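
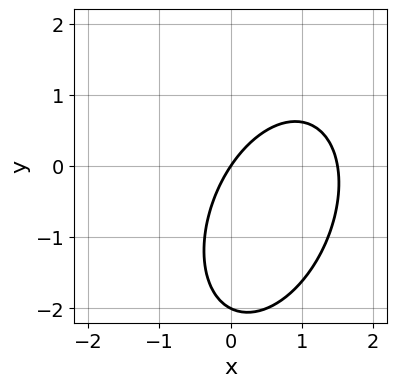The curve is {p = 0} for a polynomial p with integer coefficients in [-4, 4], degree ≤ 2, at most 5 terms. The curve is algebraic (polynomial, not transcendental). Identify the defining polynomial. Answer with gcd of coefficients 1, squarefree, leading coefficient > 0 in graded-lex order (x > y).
1. Degree: a generic line meets the curve in up to 2 points, so deg p = 2.
2. From the axis intercepts and sections: the y-axis gridline crossings are at y ∈ {-2, 0}; it meets the x-axis at x = 0 (among the integer gridlines).
3. These observations pin down the coefficients.

2*x^2 - x*y + y^2 - 3*x + 2*y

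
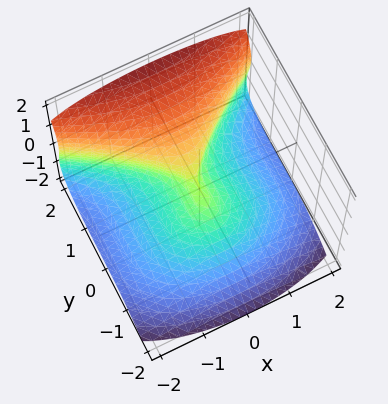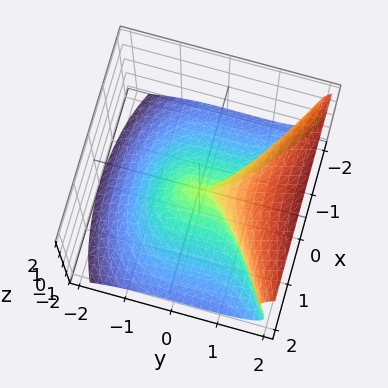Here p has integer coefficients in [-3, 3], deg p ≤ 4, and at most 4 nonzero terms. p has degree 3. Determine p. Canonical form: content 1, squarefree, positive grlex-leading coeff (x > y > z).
2*y^3 + y^2*z - 3*z^3 - 3*x^2

The degree is 3 — no degree-2 surface has this shape.
Checking where it meets the axes: it meets the y-axis at y = 0 (among the integer gridlines); it meets the x-axis at x = 0 (among the integer gridlines).
The integer polynomial consistent with all of this is the stated p.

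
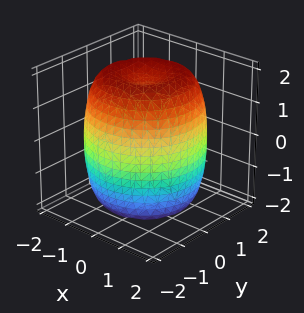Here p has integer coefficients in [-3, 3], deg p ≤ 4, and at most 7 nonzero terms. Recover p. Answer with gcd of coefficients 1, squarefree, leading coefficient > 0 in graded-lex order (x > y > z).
(a) deg p = 4. The shape is more complex than any degree-3 surface.
(b) Symmetries: rotational symmetry about the z-axis ⇒ p depends on x, y only through x² + y².
(c) From the axis intercepts and sections: a circular section at z = -1 has radius between 1 and 2.
(d) Fitting integer coefficients to these (and the overall shape) gives p.

x^4 + 2*x^2*y^2 + y^4 - 2*x^2 - 2*y^2 + z^2 - 3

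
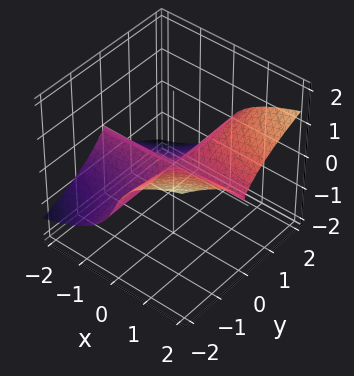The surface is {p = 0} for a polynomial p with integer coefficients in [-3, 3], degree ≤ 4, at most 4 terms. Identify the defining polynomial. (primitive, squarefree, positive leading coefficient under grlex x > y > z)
1. deg p = 3.
2. From the visible intercepts: it crosses the z-axis at the gridline z = 0; the visible y-axis segment lies entirely on the surface; the visible x-axis segment lies entirely on the surface.
3. The integer polynomial consistent with all of this is the stated p.

2*x*y^2 - y^2*z - y*z^2 - 3*z^3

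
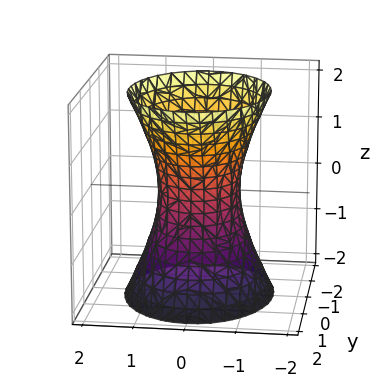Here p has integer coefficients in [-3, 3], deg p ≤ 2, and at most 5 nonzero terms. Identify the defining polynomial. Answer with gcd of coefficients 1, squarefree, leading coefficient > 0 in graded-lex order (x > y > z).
3*x^2 + 2*y^2 - z^2 - 2

First, degree: one connected sheet with a waist; a quadric, so deg p = 2.
Then, symmetries: it's symmetric under z → −z, forcing even powers of z; the x ↦ −x reflection is a symmetry, so x appears only in even powers; it's symmetric under y → −y, forcing even powers of y.
Next, observable constraints: among the integer gridlines, it crosses the y-axis at y ∈ {-1, 1}; it misses every integer gridline on the z-axis.
Finally, the integer polynomial consistent with all of this is the stated p.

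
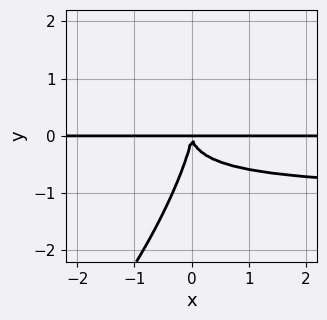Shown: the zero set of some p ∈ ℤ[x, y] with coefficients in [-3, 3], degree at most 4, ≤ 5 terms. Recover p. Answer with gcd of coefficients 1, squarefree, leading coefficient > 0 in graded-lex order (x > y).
3*x^2*y^2 - 3*x*y^3 + y^4 + 3*x^2*y

First, deg p = 4. A generic line meets the curve in up to 4 points.
Then, against the integer gridlines: every point of the x-axis in the box is on the curve.
Finally, fitting integer coefficients to these (and the overall shape) gives p.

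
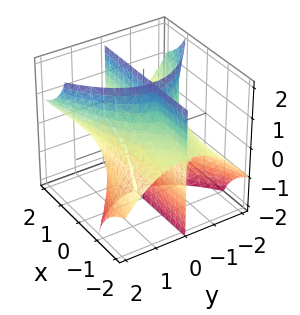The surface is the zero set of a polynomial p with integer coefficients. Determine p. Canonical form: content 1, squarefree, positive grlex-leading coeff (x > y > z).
3*x*y*z - 2*y^3 + 3*y

First, I count 2 distinct pieces.
Then, the degree is 3 — a generic line meets the surface in up to 3 points.
Next, observable constraints: every point of the z-axis in the box is on the surface; the visible x-axis segment lies entirely on the surface.
Finally, assembling these constraints gives the stated polynomial.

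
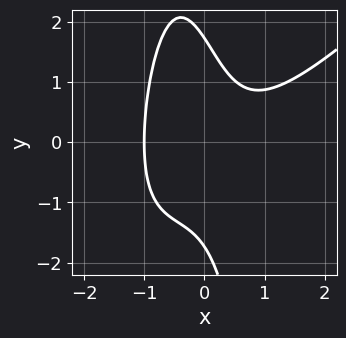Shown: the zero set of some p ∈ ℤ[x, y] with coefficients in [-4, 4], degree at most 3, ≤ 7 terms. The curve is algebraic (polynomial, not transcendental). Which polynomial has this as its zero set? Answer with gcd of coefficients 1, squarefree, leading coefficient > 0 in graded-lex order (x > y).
3*x^3 - 3*x^2*y - 3*x*y - y^2 + 3

First, the degree is 3 — the shape is more complex than any degree-2 curve.
Next, from the visible intercepts: one x-axis crossing is at x = -1.
Finally, the integer polynomial consistent with all of this is the stated p.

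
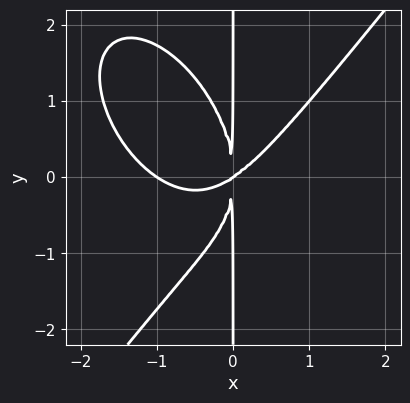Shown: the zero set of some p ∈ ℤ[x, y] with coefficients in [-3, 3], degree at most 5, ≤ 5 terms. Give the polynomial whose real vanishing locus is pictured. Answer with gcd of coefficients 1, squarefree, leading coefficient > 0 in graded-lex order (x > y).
First, deg p = 4. No degree-3 curve has this shape.
Next, from the visible intercepts: every point of the y-axis in the box is on the curve; among the integer gridlines, it crosses the x-axis at x ∈ {-1, 0}.
Finally, fitting integer coefficients to these (and the overall shape) gives p.

2*x^4 - x*y^3 + 2*x^3 - 3*x^2*y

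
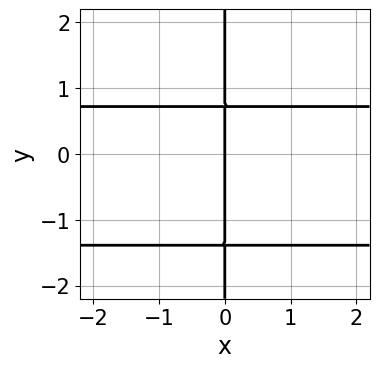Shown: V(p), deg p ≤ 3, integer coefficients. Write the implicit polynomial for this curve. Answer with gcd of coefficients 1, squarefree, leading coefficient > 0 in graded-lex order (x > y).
(a) Degree: a generic line meets the curve in up to 3 points, so deg p = 3.
(b) Observable constraints: one x-axis crossing is at x = 0; the visible y-axis segment lies entirely on the curve.
(c) Matching integer coefficients to the picture gives p.

3*x*y^2 + 2*x*y - 3*x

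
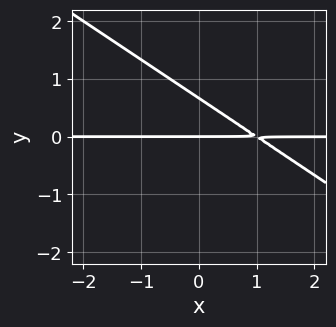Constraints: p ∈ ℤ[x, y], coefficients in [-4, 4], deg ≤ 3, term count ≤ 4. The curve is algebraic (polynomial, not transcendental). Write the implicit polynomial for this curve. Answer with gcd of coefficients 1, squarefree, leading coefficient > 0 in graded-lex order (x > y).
1. The degree is 2 — no degree-1 curve has this shape.
2. From the axis intercepts and sections: one y-axis crossing is at y = 0; every point of the x-axis in the box is on the curve.
3. Matching integer coefficients to the picture gives p.

2*x*y + 3*y^2 - 2*y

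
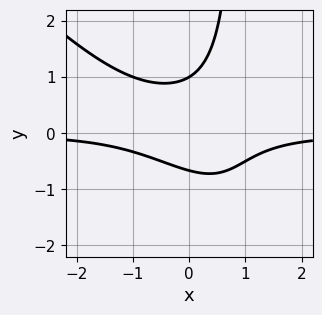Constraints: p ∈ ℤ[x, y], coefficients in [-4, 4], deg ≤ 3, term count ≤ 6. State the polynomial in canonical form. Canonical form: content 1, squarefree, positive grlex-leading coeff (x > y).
3*x^2*y + 3*x*y^2 - 3*y^2 + y + 2

First, deg p = 3. The shape is more complex than any degree-2 curve.
Next, observable constraints: no x-intercept at any integer in the box; it meets the y-axis at y = 1 (among the integer gridlines).
Finally, the integer polynomial consistent with all of this is the stated p.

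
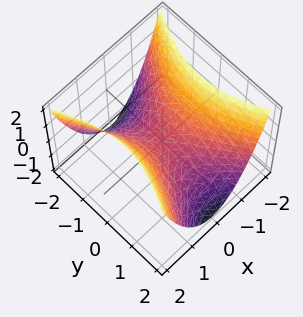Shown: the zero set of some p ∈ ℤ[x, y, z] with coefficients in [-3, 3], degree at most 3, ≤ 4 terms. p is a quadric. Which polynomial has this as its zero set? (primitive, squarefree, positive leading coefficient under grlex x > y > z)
Degree: a hyperbolic paraboloid; a quadric, so deg p = 2.
Symmetries: the y ↦ −y reflection is a symmetry, so y appears only in even powers; the x ↦ −x reflection is a symmetry, so x appears only in even powers.
Against the integer gridlines: it meets the x-axis at x = 0 (among the integer gridlines); one y-axis crossing is at y = 0; it meets the z-axis at z = 0 (among the integer gridlines).
Assembling these constraints gives the stated polynomial.

2*x^2 - y^2 - 2*z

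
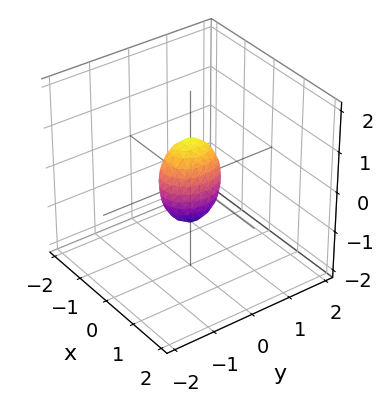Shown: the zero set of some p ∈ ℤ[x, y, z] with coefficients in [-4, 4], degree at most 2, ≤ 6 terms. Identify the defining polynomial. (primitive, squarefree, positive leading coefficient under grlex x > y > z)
3*x^2 + 2*y^2 + z^2 - 1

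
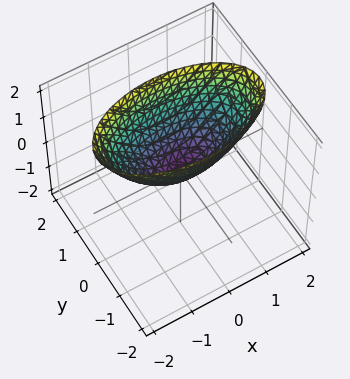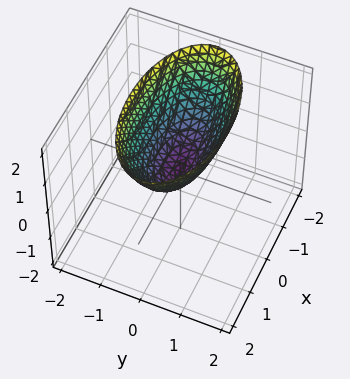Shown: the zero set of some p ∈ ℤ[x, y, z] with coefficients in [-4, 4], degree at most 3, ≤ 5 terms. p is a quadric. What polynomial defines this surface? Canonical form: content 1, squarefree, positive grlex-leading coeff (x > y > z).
x^2 + 3*y^2 - 2*z

First, the degree is 2 — a single bowl opening along one axis; a quadric.
Next, symmetries: the y ↦ −y reflection is a symmetry, so y appears only in even powers; mirror symmetry x ↦ −x ⇒ only even powers of x.
Next, observable constraints: one z-axis crossing is at z = 0; one y-axis crossing is at y = 0; one x-axis crossing is at x = 0.
Finally, fitting integer coefficients to these (and the overall shape) gives p.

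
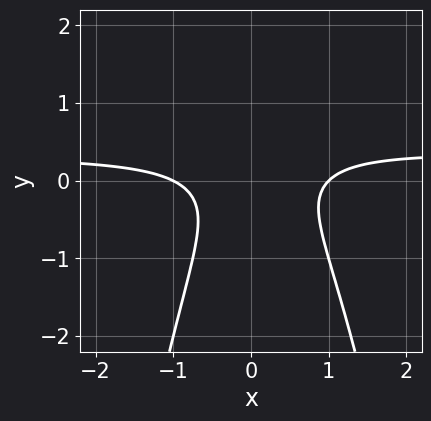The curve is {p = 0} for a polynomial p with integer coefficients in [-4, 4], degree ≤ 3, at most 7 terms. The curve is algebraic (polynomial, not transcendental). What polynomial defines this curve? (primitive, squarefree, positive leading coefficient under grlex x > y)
First, the degree is 3 — a generic line meets the curve in up to 3 points.
Next, reading off the gridlines: it misses every integer gridline on the y-axis; the x-axis gridline crossings are at x ∈ {-1, 1}.
Finally, putting this together gives p.

3*x^2*y - x^2 - x*y + 2*y^2 + 1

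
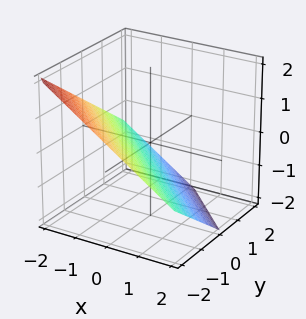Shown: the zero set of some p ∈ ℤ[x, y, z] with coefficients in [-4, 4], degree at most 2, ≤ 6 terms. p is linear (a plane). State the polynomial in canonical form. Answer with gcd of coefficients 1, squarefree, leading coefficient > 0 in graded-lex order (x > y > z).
2*x + 2*y + 3*z + 2

(a) The degree is 1 — every cross-section is a straight line — this is a plane.
(b) Checking where it meets the axes: it crosses the y-axis at the gridline y = -1; it crosses the x-axis at the gridline x = -1.
(c) Putting this together gives p.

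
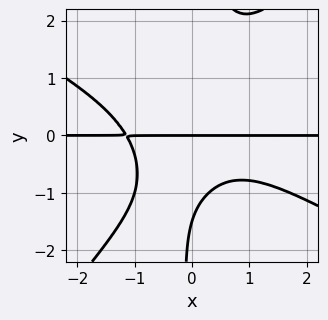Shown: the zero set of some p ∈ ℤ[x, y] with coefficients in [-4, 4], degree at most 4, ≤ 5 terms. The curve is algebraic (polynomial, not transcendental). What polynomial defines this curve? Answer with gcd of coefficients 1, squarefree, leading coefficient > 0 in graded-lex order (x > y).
1. The degree is 4 — no degree-3 curve has this shape.
2. Against the integer gridlines: it meets the y-axis at y = 0 (among the integer gridlines); every point of the x-axis in the box is on the curve.
3. The integer polynomial consistent with all of this is the stated p.

2*x^3*y + 2*x^2*y^2 - 3*x*y^3 + 2*y^2 + 3*y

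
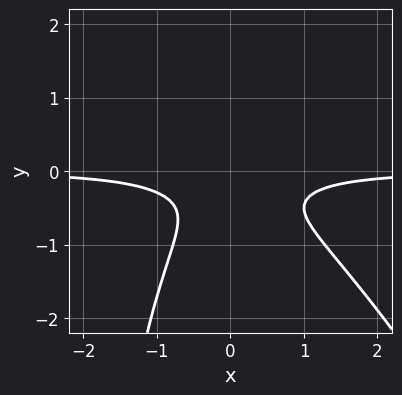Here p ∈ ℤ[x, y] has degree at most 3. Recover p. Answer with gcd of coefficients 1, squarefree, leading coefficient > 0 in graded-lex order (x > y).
2*x^2*y + x*y^2 + 3*y^2 + 2*y + 1

First, degree: a generic line meets the curve in up to 3 points, so deg p = 3.
Next, reading off the gridlines: it misses every integer gridline on the x-axis; no y-intercept at any integer in the box.
Finally, the integer polynomial consistent with all of this is the stated p.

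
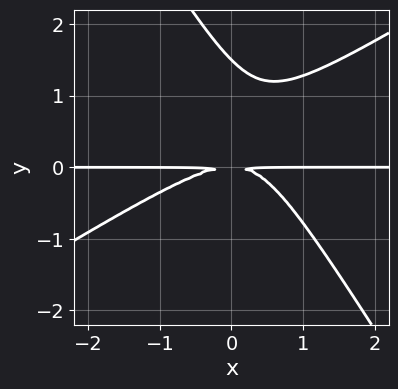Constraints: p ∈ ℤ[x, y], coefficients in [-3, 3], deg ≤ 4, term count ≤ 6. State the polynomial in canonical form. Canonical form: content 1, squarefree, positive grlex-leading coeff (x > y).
The degree is 3 — the shape is more complex than any degree-2 curve.
From the visible intercepts: every point of the x-axis in the box is on the curve.
Putting this together gives p.

2*x^2*y - 2*x*y^2 - 2*y^3 + 3*y^2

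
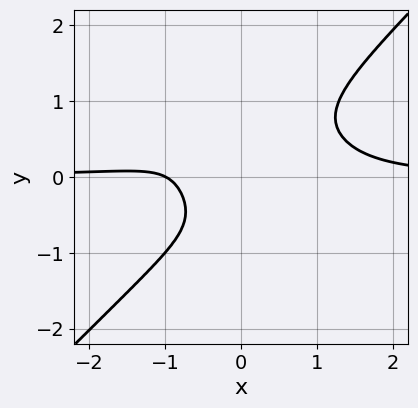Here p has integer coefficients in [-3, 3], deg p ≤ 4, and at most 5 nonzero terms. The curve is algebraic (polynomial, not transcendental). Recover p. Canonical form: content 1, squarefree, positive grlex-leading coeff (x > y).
2*x^3*y - 2*y^4 - x - 1

First, degree: the shape is more complex than any degree-3 curve, so deg p = 4.
Then, from the visible intercepts: the curve avoids every integer y-axis point in the box; it crosses the x-axis at the gridline x = -1.
Finally, together with the visible shape, these determine p as stated.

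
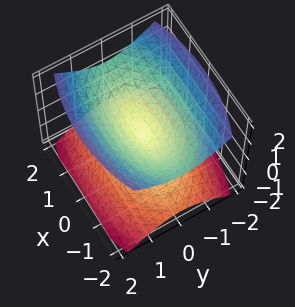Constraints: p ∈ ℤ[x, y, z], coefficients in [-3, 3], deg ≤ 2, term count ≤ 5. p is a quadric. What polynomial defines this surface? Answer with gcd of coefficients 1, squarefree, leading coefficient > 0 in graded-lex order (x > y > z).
There are 2 components.
deg p = 2.
Symmetries: the y ↦ −y reflection is a symmetry, so y appears only in even powers; it's symmetric under x → −x, forcing even powers of x; mirror symmetry z ↦ −z ⇒ only even powers of z.
Against the integer gridlines: one x-axis crossing is at x = 0; it crosses the y-axis at the gridline y = 0; it crosses the z-axis at the gridline z = 0.
Fitting integer coefficients to these (and the overall shape) gives p.

x^2 + 3*y^2 - 3*z^2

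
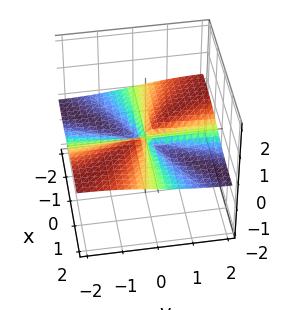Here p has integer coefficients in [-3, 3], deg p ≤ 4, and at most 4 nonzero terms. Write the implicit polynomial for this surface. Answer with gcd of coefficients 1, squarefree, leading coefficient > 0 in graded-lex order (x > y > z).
1. The degree is 3 — the shape is more complex than any degree-2 surface.
2. From the visible intercepts: every point of the y-axis in the box is on the surface; every point of the x-axis in the box is on the surface.
3. Solving for integer coefficients yields p as stated.

3*x^2*z + 2*y^2*z + 2*z^3 + x*y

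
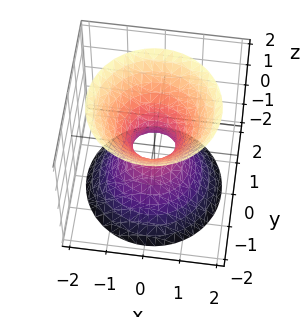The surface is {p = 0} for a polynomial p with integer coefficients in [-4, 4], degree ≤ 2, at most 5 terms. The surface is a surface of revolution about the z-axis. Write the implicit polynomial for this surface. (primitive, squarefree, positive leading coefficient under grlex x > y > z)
3*x^2 + 3*y^2 - 2*z^2 - 1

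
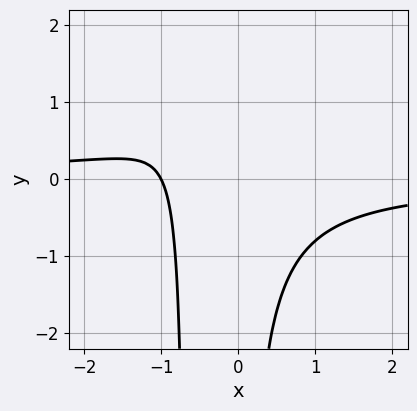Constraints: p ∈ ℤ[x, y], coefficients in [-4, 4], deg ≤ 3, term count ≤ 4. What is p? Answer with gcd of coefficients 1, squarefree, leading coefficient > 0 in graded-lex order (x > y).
3*x^2*y + 2*x*y + 2*x + 2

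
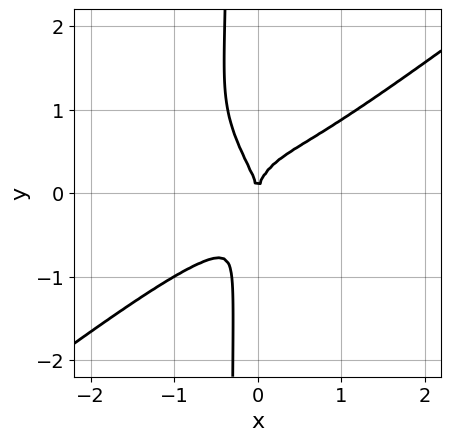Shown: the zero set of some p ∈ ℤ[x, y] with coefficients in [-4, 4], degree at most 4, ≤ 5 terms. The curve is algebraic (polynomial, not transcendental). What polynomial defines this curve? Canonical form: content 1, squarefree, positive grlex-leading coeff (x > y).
3*x^4 - 3*x^2*y^2 - 3*x*y^3 - y^3 + 2*x^2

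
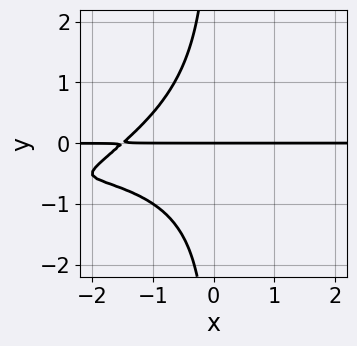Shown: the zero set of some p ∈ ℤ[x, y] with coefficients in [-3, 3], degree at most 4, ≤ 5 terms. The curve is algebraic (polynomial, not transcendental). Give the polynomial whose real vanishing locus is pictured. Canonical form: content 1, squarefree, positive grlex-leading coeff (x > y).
(a) deg p = 4. No degree-3 curve has this shape.
(b) Against the integer gridlines: one y-axis crossing is at y = 0; every point of the x-axis in the box is on the curve.
(c) Assembling these constraints gives the stated polynomial.

x^2*y^2 - 2*x*y^3 - 2*x*y - 3*y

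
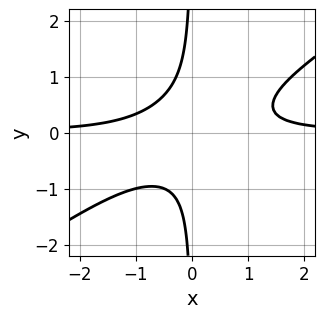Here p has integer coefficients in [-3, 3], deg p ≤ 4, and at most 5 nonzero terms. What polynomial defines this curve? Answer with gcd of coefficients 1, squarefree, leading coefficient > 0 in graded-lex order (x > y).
First, degree: no degree-2 curve has this shape, so deg p = 3.
Next, from the visible intercepts: it misses every integer gridline on the x-axis; the curve avoids every integer y-axis point in the box.
Finally, these observations pin down the coefficients.

2*x^2*y - 3*x*y^2 - 1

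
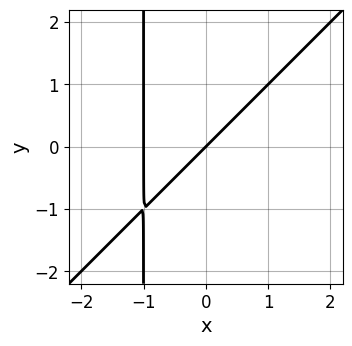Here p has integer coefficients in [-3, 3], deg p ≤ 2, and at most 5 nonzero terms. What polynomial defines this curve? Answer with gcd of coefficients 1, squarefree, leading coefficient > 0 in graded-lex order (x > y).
x^2 - x*y + x - y

1. The degree is 2 — the shape is more complex than any degree-1 curve.
2. Reading off the gridlines: it meets the y-axis at y = 0 (among the integer gridlines); among the integer gridlines, it crosses the x-axis at x ∈ {-1, 0}.
3. The integer polynomial consistent with all of this is the stated p.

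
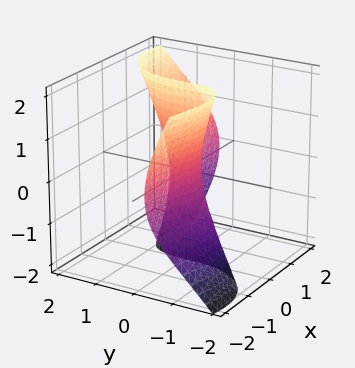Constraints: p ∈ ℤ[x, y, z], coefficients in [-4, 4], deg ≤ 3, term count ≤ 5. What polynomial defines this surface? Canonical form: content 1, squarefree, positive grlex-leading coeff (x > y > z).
3*x^2*y - 2*x*y*z - 2*x*z^2 + 2*y^3 - 2*x

(a) deg p = 3. The shape is more complex than any degree-2 surface.
(b) Reading off the gridlines: one y-axis crossing is at y = 0; it crosses the x-axis at the gridline x = 0; the visible z-axis segment lies entirely on the surface.
(c) Matching integer coefficients to the picture gives p.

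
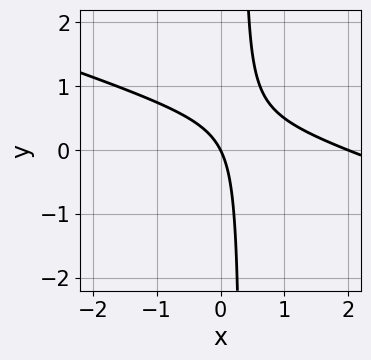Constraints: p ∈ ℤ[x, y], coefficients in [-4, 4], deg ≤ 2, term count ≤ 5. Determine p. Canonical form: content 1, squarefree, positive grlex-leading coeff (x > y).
First, deg p = 2. A generic line meets the curve in up to 2 points.
Next, against the integer gridlines: one y-axis crossing is at y = 0; the x-axis gridline crossings are at x ∈ {0, 2}.
Finally, the integer polynomial consistent with all of this is the stated p.

x^2 + 3*x*y - 2*x - y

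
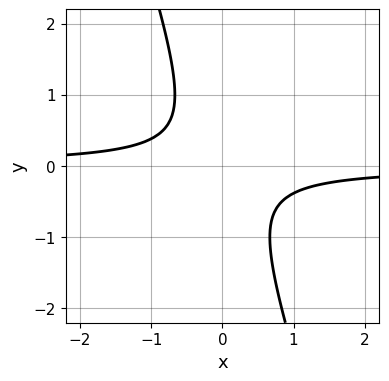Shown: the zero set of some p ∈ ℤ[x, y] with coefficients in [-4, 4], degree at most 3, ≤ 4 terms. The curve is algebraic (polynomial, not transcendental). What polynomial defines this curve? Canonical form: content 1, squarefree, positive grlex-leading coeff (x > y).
3*x*y + y^2 + 1

deg p = 2. No degree-1 curve has this shape.
From the visible intercepts: no y-intercept at any integer in the box; no x-intercept at any integer in the box.
Fitting integer coefficients to these (and the overall shape) gives p.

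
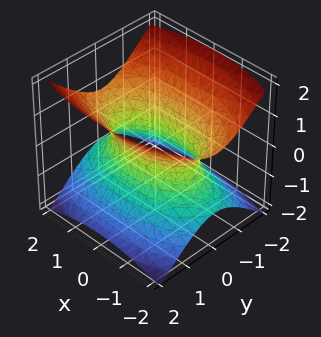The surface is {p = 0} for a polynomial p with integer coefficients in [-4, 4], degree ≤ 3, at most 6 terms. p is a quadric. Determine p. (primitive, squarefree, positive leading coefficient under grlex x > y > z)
x^2 + 3*y^2 - 3*z^2 - 2

deg p = 2. An hourglass — one-sheet hyperboloid; a quadric.
Symmetries: mirror symmetry y ↦ −y ⇒ only even powers of y; mirror symmetry x ↦ −x ⇒ only even powers of x; it's symmetric under z → −z, forcing even powers of z.
Reading off the gridlines: it misses every integer gridline on the z-axis.
Solving for integer coefficients yields p as stated.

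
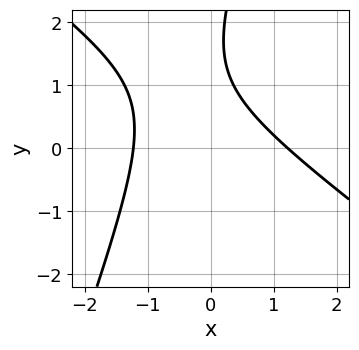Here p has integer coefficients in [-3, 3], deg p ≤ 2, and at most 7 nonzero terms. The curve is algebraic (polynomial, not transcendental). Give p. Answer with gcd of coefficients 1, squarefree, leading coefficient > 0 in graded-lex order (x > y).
2*x^2 + 2*x*y - y^2 + 3*y - 3

(a) The degree is 2 — no degree-1 curve has this shape.
(b) From the axis intercepts and sections: the curve avoids every integer y-axis point in the box.
(c) These observations pin down the coefficients.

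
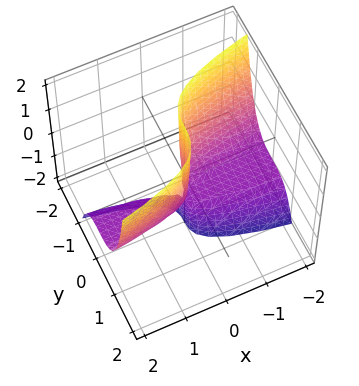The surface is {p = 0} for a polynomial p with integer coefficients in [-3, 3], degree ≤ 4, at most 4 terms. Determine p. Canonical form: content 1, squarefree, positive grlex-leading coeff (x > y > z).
2*y^3 - x*z - x

(a) Degree: the shape is more complex than any degree-2 surface, so deg p = 3.
(b) Against the integer gridlines: one x-axis crossing is at x = 0; it crosses the y-axis at the gridline y = 0; the visible z-axis segment lies entirely on the surface.
(c) Solving for integer coefficients yields p as stated.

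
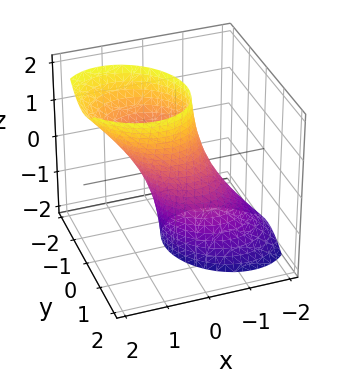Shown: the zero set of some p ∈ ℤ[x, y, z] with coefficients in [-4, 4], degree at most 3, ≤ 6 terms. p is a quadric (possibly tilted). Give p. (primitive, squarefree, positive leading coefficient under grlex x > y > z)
3*x^2 + x*y - 3*x*z + 3*y^2 - 2

(a) deg p = 2. The shape is more complex than any degree-1 surface.
(b) From the visible intercepts: the surface avoids every integer z-axis point in the box.
(c) Assembling these constraints gives the stated polynomial.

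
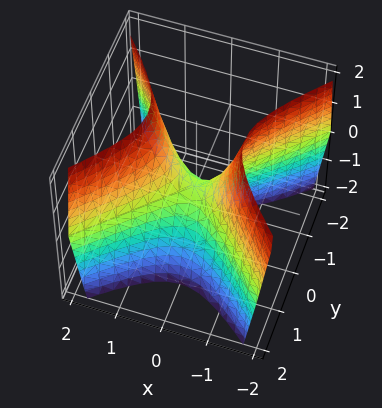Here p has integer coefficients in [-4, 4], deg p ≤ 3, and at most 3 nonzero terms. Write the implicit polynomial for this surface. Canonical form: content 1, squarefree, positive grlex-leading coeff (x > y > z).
2*x^2 - 2*y^2 - z

First, deg p = 2.
Then, symmetries: mirror symmetry y ↦ −y ⇒ only even powers of y; mirror symmetry x ↦ −x ⇒ only even powers of x.
Next, against the integer gridlines: it crosses the x-axis at the gridline x = 0; it meets the z-axis at z = 0 (among the integer gridlines); one y-axis crossing is at y = 0.
Finally, together with the visible shape, these determine p as stated.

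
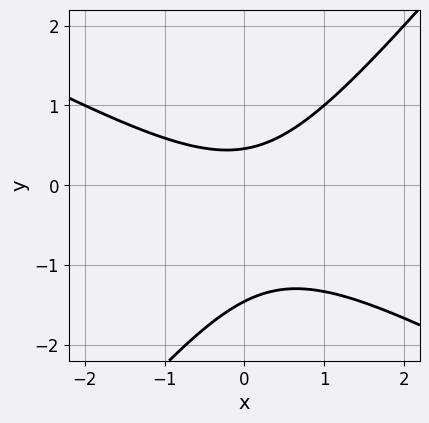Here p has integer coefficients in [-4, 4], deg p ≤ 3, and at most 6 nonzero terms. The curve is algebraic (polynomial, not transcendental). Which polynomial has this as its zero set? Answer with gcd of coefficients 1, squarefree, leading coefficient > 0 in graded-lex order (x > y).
2*x^2 + 2*x*y - 3*y^2 - 3*y + 2

Degree: the shape is more complex than any degree-1 curve, so deg p = 2.
Checking where it meets the axes: it misses every integer gridline on the x-axis.
Matching integer coefficients to the picture gives p.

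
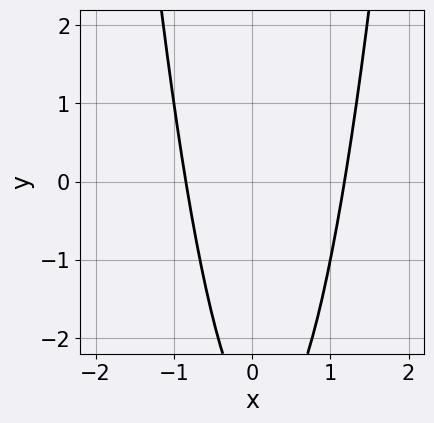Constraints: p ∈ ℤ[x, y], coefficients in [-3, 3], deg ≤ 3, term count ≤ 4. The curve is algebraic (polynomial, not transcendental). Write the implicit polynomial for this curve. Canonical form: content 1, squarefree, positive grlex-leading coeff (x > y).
3*x^2 - x - y - 3

(a) deg p = 2. No degree-1 curve has this shape.
(b) Reading off the gridlines: it misses every integer gridline on the y-axis.
(c) Solving for integer coefficients yields p as stated.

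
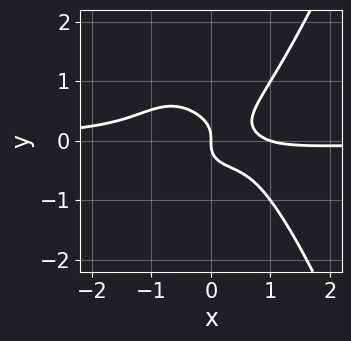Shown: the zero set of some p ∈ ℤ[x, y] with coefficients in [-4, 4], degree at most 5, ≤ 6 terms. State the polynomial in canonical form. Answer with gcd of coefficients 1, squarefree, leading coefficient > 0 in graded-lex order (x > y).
3*x^3*y - 3*y^3 + x^2 - x

First, the degree is 4 — a generic line meets the curve in up to 4 points.
Next, from the axis intercepts and sections: among the integer gridlines, it crosses the x-axis at x ∈ {0, 1}; it crosses the y-axis at the gridline y = 0.
Finally, putting this together gives p.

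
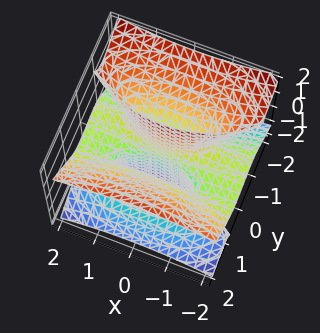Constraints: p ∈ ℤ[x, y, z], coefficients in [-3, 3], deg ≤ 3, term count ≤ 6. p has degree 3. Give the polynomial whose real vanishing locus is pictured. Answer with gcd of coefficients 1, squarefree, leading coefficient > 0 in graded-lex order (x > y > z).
(a) deg p = 3.
(b) Against the integer gridlines: the visible x-axis segment lies entirely on the surface; one y-axis crossing is at y = 0; every point of the z-axis in the box is on the surface.
(c) Together with the visible shape, these determine p as stated.

x^2*z - 2*y^3 + 3*y*z^2 + y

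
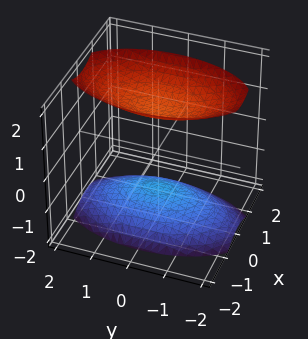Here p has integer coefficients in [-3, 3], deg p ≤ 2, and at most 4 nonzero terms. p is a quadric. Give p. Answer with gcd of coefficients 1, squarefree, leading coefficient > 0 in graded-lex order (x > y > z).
I count 2 distinct pieces. Treating them together as one polynomial.
deg p = 2. Two sheets facing apart; a quadric.
Symmetries: the z ↦ −z reflection is a symmetry, so z appears only in even powers; the y ↦ −y reflection is a symmetry, so y appears only in even powers; it's symmetric under x → −x, forcing even powers of x.
Checking where it meets the axes: it misses every integer gridline on the y-axis; it misses every integer gridline on the x-axis.
These observations pin down the coefficients.

3*x^2 + y^2 - 2*z^2 + 3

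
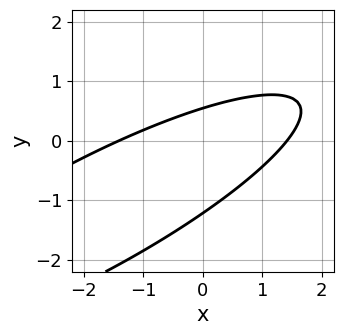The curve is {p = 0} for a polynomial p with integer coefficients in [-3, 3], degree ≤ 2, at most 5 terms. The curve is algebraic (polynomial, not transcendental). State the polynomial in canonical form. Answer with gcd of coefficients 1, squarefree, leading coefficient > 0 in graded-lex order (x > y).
(a) deg p = 2.
(b) Solving for integer coefficients yields p as stated.

x^2 - 3*x*y + 3*y^2 + 2*y - 2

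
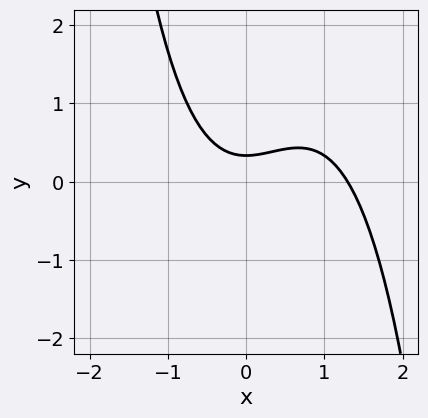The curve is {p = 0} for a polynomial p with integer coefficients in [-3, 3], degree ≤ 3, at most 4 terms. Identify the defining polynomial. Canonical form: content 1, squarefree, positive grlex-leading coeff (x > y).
2*x^3 - 2*x^2 + 3*y - 1

1. The degree is 3 — the shape is more complex than any degree-2 curve.
2. The integer polynomial consistent with all of this is the stated p.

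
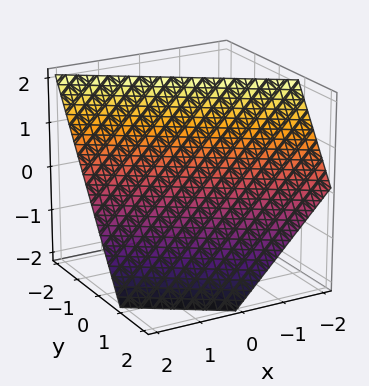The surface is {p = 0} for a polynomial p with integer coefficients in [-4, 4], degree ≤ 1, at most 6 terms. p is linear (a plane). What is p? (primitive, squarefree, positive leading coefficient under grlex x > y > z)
1. deg p = 1. Every cross-section is a straight line — this is a plane.
2. From the visible intercepts: it meets the z-axis at z = 1 (among the integer gridlines); it crosses the x-axis at the gridline x = 1.
3. Putting this together gives p.

2*x + 3*y + 2*z - 2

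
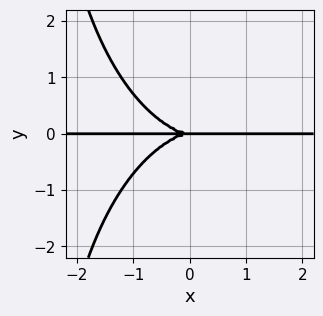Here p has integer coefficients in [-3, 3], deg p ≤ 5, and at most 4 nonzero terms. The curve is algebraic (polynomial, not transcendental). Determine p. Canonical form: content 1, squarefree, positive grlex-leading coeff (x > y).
(a) deg p = 4. No degree-3 curve has this shape.
(b) From the visible intercepts: it meets the y-axis at y = 0 (among the integer gridlines); the visible x-axis segment lies entirely on the curve.
(c) These observations pin down the coefficients.

x^3*y + x*y^3 + 3*y^3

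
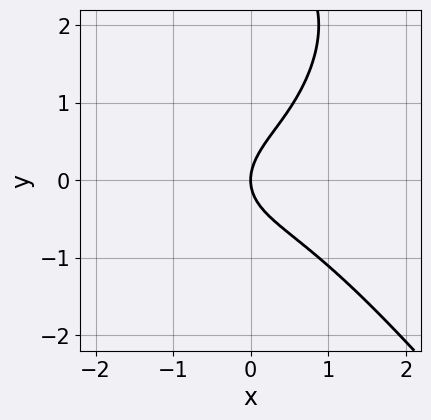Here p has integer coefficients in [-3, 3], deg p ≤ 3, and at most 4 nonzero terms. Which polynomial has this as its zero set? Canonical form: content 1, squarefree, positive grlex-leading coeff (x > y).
2*x^3 + y^3 - 3*y^2 + 3*x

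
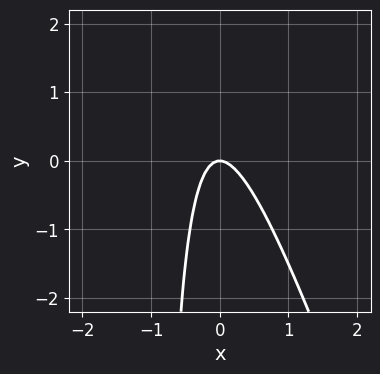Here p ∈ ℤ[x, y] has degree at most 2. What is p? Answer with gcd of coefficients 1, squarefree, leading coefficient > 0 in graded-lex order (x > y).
1. deg p = 2. The shape is more complex than any degree-1 curve.
2. Reading off the gridlines: it meets the y-axis at y = 0 (among the integer gridlines); it meets the x-axis at x = 0 (among the integer gridlines).
3. Assembling these constraints gives the stated polynomial.

3*x^2 + x*y + y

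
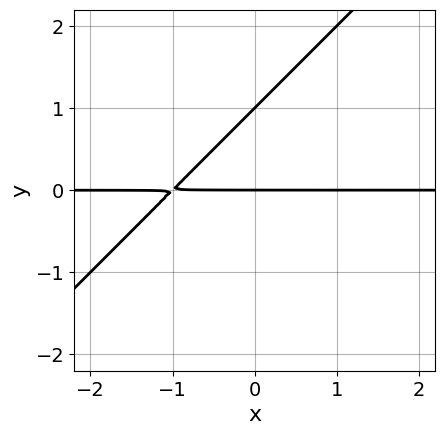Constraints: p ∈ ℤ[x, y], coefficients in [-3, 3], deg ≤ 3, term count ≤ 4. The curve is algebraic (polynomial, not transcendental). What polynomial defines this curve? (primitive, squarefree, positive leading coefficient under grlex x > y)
x*y - y^2 + y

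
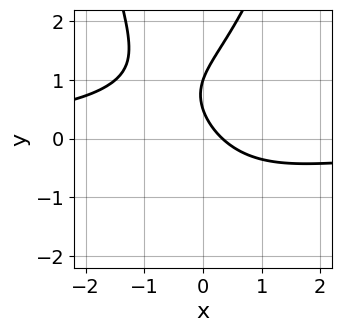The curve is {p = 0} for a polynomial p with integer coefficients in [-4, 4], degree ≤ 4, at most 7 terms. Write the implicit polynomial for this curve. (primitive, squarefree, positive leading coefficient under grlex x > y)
2*x^2*y - 2*y^2 + 3*x + 3*y - 1

(a) The degree is 3 — a generic line meets the curve in up to 3 points.
(b) Checking where it meets the axes: it crosses the y-axis at the gridline y = 1.
(c) Fitting integer coefficients to these (and the overall shape) gives p.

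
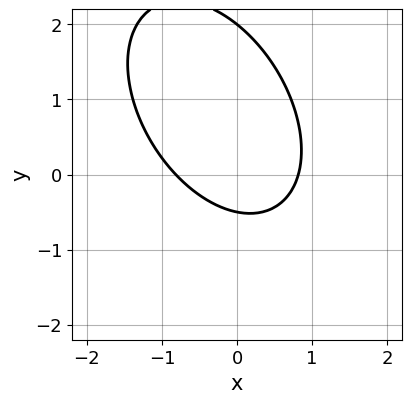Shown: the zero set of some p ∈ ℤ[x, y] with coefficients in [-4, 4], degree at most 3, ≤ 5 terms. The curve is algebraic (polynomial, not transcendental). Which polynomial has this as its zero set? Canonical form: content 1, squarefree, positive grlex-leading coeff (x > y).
1. The degree is 2 — no degree-1 curve has this shape.
2. Checking where it meets the axes: one y-axis crossing is at y = 2.
3. Putting this together gives p.

3*x^2 + 2*x*y + 2*y^2 - 3*y - 2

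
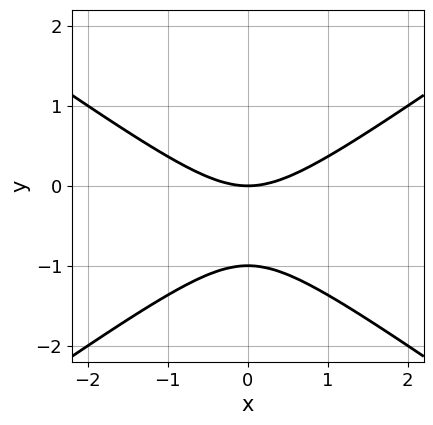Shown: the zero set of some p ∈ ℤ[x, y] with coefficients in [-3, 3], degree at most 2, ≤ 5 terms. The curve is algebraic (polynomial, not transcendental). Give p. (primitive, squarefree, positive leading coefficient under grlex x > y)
x^2 - 2*y^2 - 2*y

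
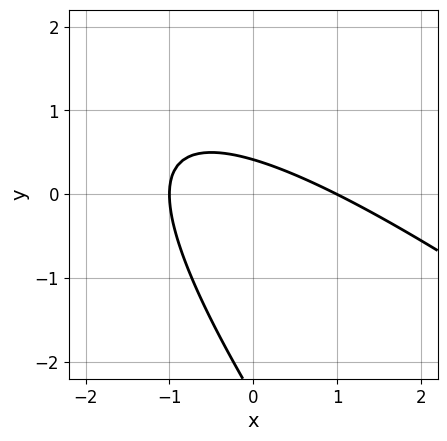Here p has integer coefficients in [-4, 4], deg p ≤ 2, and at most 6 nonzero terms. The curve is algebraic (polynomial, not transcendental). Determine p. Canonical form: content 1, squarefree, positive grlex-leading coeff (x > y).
x^2 + 2*x*y + y^2 + 2*y - 1

1. The degree is 2 — no degree-1 curve has this shape.
2. From the axis intercepts and sections: among the integer gridlines, it crosses the x-axis at x ∈ {-1, 1}.
3. Solving for integer coefficients yields p as stated.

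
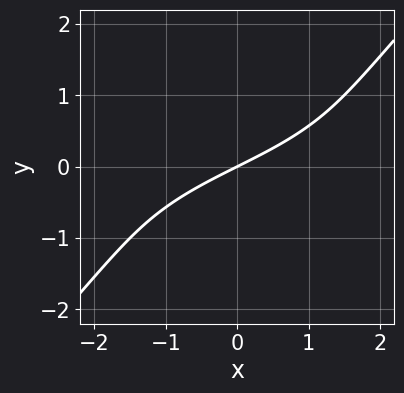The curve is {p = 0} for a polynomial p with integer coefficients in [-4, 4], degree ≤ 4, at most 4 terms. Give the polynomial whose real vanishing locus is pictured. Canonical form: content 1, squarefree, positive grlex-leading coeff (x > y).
x*y^2 - y^3 + x - 2*y

The degree is 3 — no degree-2 curve has this shape.
Checking where it meets the axes: it crosses the x-axis at the gridline x = 0; one y-axis crossing is at y = 0.
Fitting integer coefficients to these (and the overall shape) gives p.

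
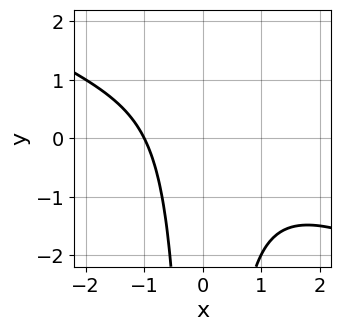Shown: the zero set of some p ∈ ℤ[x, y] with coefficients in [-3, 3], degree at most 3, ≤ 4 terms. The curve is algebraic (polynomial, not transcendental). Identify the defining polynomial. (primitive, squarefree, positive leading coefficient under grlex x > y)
x^3 + 2*x^2*y + x + 2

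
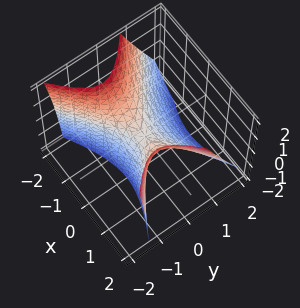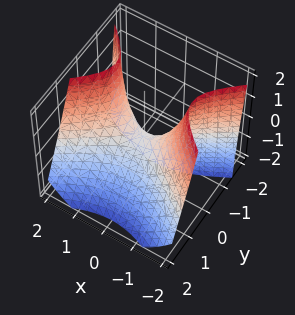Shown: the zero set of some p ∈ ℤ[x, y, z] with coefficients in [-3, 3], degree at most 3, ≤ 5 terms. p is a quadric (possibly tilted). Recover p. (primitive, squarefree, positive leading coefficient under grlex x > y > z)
(a) Degree: a generic line meets the surface in up to 2 points, so deg p = 2.
(b) Checking where it meets the axes: it crosses the y-axis at the gridline y = 0; it crosses the z-axis at the gridline z = 0.
(c) The integer polynomial consistent with all of this is the stated p.

x^2 - 2*y^2 - y*z - z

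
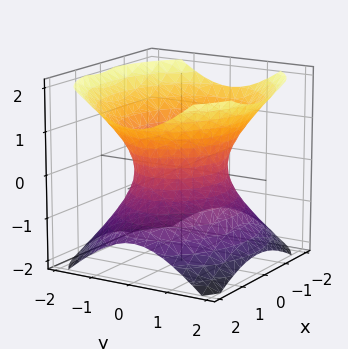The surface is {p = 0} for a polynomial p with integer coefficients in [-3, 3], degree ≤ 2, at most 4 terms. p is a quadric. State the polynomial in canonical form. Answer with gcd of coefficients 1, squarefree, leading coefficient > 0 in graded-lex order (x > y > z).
(a) The degree is 2 — one connected sheet with a waist; a quadric.
(b) Symmetries: the x ↦ −x reflection is a symmetry, so x appears only in even powers; it's symmetric under z → −z, forcing even powers of z; the y ↦ −y reflection is a symmetry, so y appears only in even powers.
(c) Reading off the gridlines: the y-axis gridline crossings are at y ∈ {-1, 1}; the surface avoids every integer z-axis point in the box.
(d) Together with the visible shape, these determine p as stated.

2*x^2 + 3*y^2 - 3*z^2 - 3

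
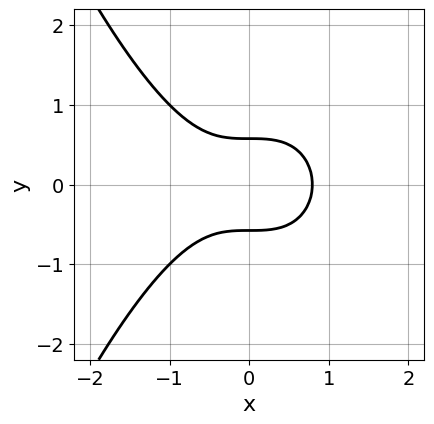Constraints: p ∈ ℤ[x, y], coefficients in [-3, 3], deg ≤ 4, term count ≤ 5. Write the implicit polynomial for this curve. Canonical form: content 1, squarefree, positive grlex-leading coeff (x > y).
2*x^3 + 3*y^2 - 1

First, deg p = 3. The shape is more complex than any degree-2 curve.
Next, symmetries: it's symmetric under y → −y, forcing even powers of y.
Finally, fitting integer coefficients to these (and the overall shape) gives p.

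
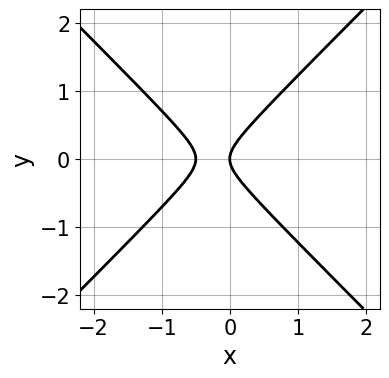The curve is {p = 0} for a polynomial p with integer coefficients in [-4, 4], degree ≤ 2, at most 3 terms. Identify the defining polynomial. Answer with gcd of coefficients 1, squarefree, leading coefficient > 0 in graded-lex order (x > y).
1. Degree: the shape is more complex than any degree-1 curve, so deg p = 2.
2. Symmetries: the y ↦ −y reflection is a symmetry, so y appears only in even powers.
3. From the axis intercepts and sections: one y-axis crossing is at y = 0; it crosses the x-axis at the gridline x = 0.
4. Together with the visible shape, these determine p as stated.

2*x^2 - 2*y^2 + x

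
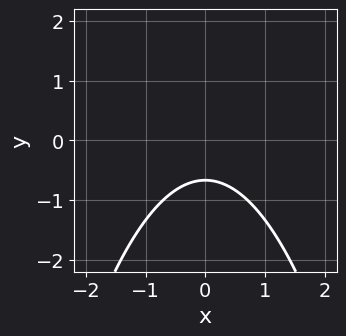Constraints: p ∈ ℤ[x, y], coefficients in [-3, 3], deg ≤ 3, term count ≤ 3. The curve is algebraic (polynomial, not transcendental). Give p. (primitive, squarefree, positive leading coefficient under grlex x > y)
2*x^2 + 3*y + 2

(a) deg p = 2.
(b) Symmetries: mirror symmetry x ↦ −x ⇒ only even powers of x.
(c) From the axis intercepts and sections: it misses every integer gridline on the x-axis.
(d) The integer polynomial consistent with all of this is the stated p.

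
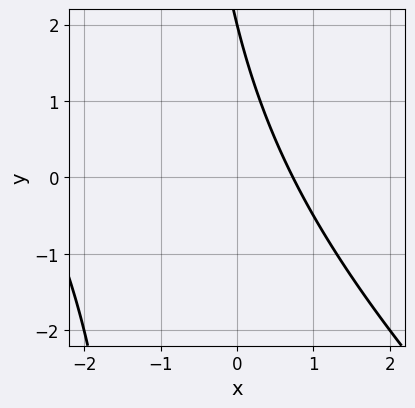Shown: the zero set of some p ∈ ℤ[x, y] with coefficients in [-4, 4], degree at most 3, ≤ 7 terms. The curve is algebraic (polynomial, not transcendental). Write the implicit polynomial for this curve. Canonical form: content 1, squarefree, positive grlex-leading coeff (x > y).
x^2 + x*y + 2*x + y - 2

First, degree: a generic line meets the curve in up to 2 points, so deg p = 2.
Next, reading off the gridlines: it meets the y-axis at y = 2 (among the integer gridlines).
Finally, putting this together gives p.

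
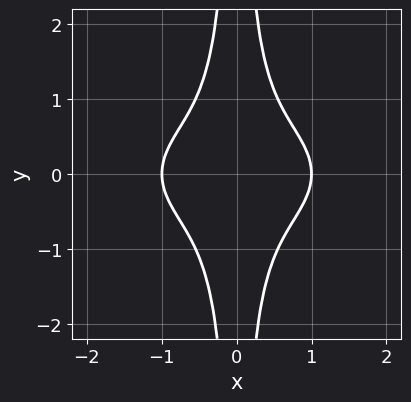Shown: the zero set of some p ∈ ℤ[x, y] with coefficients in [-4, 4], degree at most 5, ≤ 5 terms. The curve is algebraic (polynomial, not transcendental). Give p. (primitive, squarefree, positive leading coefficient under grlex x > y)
x^4 + 3*x^2*y^2 - 1

The degree is 4 — a generic line meets the curve in up to 4 points.
Symmetries: the x ↦ −x reflection is a symmetry, so x appears only in even powers; mirror symmetry y ↦ −y ⇒ only even powers of y.
From the axis intercepts and sections: the x-axis gridline crossings are at x ∈ {-1, 1}; it misses every integer gridline on the y-axis.
Putting this together gives p.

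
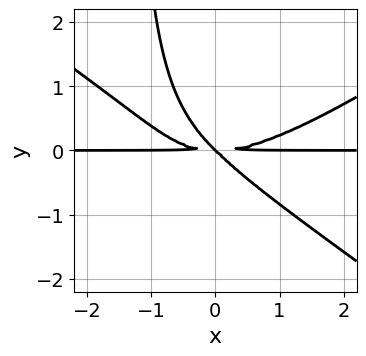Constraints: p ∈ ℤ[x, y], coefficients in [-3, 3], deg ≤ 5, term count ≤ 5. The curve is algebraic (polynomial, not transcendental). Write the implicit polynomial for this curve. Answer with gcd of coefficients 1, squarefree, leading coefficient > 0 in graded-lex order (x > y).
x^3*y - 2*x*y^3 - 3*x*y^2 - 3*y^3

deg p = 4.
Against the integer gridlines: the visible x-axis segment lies entirely on the curve; it crosses the y-axis at the gridline y = 0.
Assembling these constraints gives the stated polynomial.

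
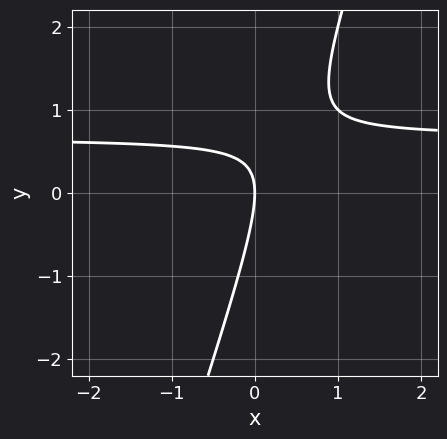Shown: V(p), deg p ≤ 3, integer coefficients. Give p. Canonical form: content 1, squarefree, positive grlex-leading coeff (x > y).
(a) Degree: the shape is more complex than any degree-1 curve, so deg p = 2.
(b) Reading off the gridlines: it meets the y-axis at y = 0 (among the integer gridlines); it meets the x-axis at x = 0 (among the integer gridlines).
(c) The integer polynomial consistent with all of this is the stated p.

3*x*y - y^2 - 2*x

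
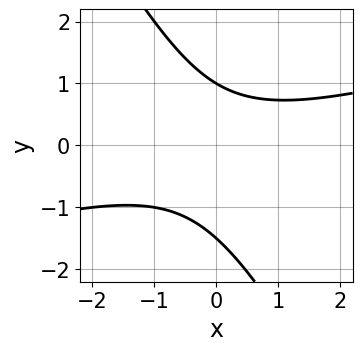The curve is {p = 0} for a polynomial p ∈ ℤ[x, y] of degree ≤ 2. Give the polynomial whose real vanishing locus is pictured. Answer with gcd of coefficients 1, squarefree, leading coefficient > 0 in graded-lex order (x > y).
x^2 - 3*x*y - 2*y^2 - y + 3

The degree is 2 — the shape is more complex than any degree-1 curve.
Reading off the gridlines: one y-axis crossing is at y = 1; no x-intercept at any integer in the box.
Solving for integer coefficients yields p as stated.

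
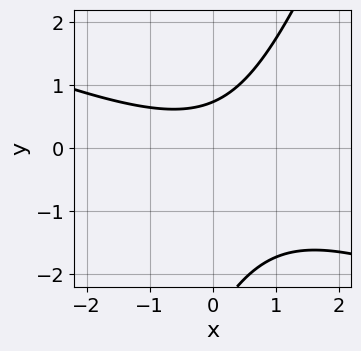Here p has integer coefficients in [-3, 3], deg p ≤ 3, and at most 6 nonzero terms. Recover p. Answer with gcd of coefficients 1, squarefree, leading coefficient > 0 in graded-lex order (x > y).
Degree: a generic line meets the curve in up to 2 points, so deg p = 2.
Against the integer gridlines: the curve avoids every integer x-axis point in the box.
Putting this together gives p.

x^2 + 2*x*y - y^2 - 2*y + 2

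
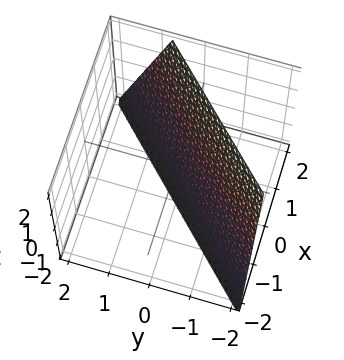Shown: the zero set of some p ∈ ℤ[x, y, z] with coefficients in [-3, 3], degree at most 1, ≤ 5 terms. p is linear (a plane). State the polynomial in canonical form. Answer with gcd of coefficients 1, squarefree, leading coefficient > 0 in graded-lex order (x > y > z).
deg p = 1.
Reading off the gridlines: one z-axis crossing is at z = -2.
The integer polynomial consistent with all of this is the stated p.

3*x - 3*y - z - 2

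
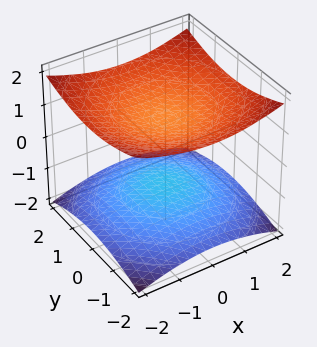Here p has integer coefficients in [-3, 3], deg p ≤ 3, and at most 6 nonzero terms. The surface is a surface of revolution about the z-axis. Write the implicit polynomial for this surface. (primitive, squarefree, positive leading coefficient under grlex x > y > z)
x^2 + y^2 - 3*z^2 + 3

I count 2 distinct pieces. Treating them together as one polynomial.
Degree: no degree-1 surface has this shape, so deg p = 2.
Symmetries: the surface is invariant under rotation about z: p = q(x² + y², z).
From the visible intercepts: among the integer gridlines, it crosses the z-axis at z ∈ {-1, 1}; no x-intercept at any integer in the box.
Matching integer coefficients to the picture gives p.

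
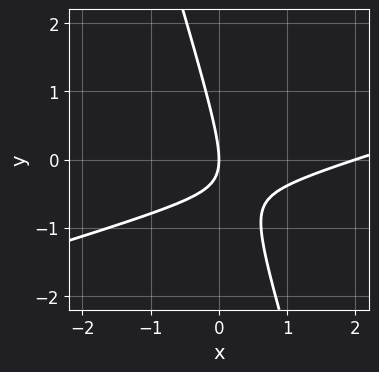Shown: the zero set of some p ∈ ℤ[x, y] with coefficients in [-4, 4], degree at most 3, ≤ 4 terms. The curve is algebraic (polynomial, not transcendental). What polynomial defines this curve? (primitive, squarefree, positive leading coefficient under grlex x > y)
The degree is 2 — a generic line meets the curve in up to 2 points.
From the axis intercepts and sections: one y-axis crossing is at y = 0; among the integer gridlines, it crosses the x-axis at x ∈ {0, 2}.
Matching integer coefficients to the picture gives p.

x^2 - 3*x*y - y^2 - 2*x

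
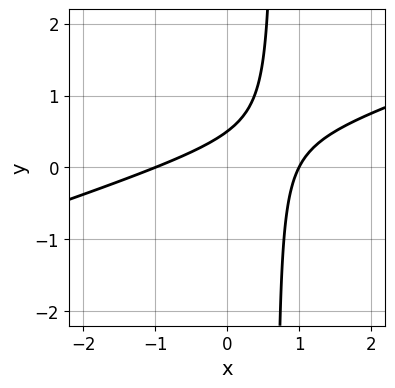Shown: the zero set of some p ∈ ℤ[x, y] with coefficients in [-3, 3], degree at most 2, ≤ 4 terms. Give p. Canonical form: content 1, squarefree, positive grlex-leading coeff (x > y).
1. deg p = 2. The shape is more complex than any degree-1 curve.
2. Observable constraints: among the integer gridlines, it crosses the x-axis at x ∈ {-1, 1}.
3. Fitting integer coefficients to these (and the overall shape) gives p.

x^2 - 3*x*y + 2*y - 1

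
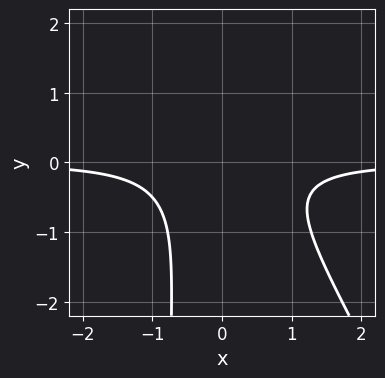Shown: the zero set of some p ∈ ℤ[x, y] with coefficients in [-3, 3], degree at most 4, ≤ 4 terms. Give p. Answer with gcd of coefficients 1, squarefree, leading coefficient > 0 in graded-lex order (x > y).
2*x^2*y + x*y^2 + y^2 + 1

1. Degree: the shape is more complex than any degree-2 curve, so deg p = 3.
2. Observable constraints: the curve avoids every integer x-axis point in the box; the curve avoids every integer y-axis point in the box.
3. Matching integer coefficients to the picture gives p.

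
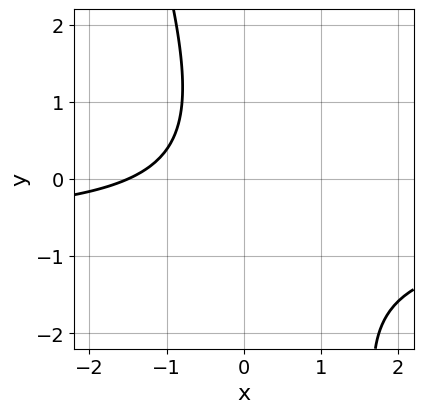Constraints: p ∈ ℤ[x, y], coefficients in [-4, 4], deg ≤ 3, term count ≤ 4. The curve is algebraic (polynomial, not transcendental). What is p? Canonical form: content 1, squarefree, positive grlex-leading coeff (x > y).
3*x*y + y^2 + 2*x + 3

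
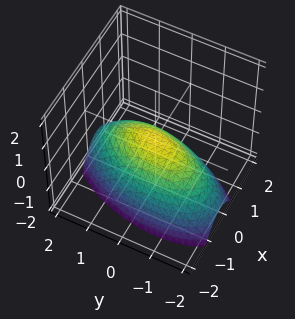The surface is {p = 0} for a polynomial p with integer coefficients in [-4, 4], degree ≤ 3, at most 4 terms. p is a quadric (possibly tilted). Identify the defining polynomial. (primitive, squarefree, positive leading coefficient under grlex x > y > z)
First, deg p = 2. A generic line meets the surface in up to 2 points.
Then, reading off the gridlines: it crosses the x-axis at the gridline x = 0; it meets the y-axis at y = 0 (among the integer gridlines).
Finally, together with the visible shape, these determine p as stated.

3*x^2 - x*y + y^2 + 3*z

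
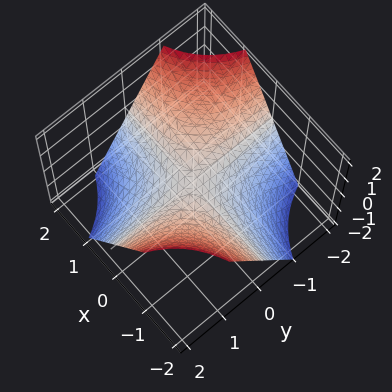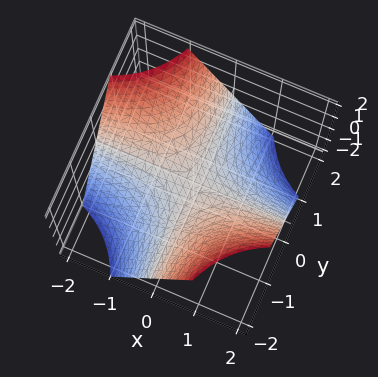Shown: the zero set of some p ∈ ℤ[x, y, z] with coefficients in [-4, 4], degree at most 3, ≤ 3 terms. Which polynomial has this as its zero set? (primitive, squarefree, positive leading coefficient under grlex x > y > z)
First, deg p = 2.
Then, reading off the gridlines: the visible x-axis segment lies entirely on the surface; one z-axis crossing is at z = 0; every point of the y-axis in the box is on the surface.
Finally, these observations pin down the coefficients.

x*y + z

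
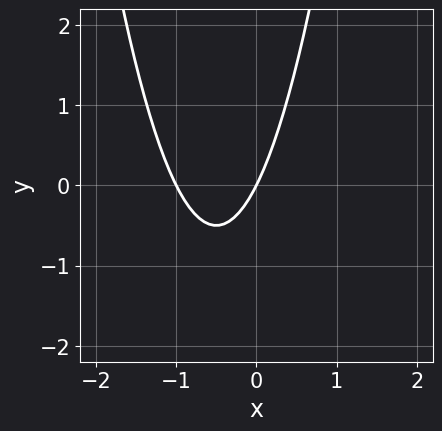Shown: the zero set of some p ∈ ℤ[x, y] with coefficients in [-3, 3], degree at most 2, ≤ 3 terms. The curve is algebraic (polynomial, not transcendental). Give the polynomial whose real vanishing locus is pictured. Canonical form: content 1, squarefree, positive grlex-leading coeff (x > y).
First, the degree is 2 — a generic line meets the curve in up to 2 points.
Next, reading off the gridlines: it crosses the y-axis at the gridline y = 0; among the integer gridlines, it crosses the x-axis at x ∈ {-1, 0}.
Finally, putting this together gives p.

2*x^2 + 2*x - y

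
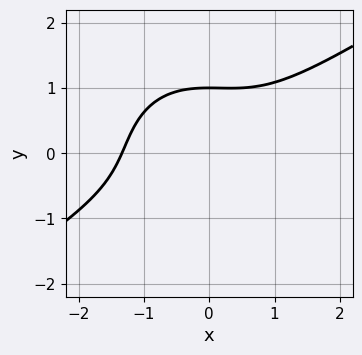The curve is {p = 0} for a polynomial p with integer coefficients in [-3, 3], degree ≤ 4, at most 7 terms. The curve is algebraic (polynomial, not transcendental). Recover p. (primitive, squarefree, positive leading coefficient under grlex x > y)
1. deg p = 3.
2. Reading off the gridlines: it meets the y-axis at y = 1 (among the integer gridlines).
3. The integer polynomial consistent with all of this is the stated p.

2*x^3 - 2*x^2*y - 3*y^3 + x^2 + 3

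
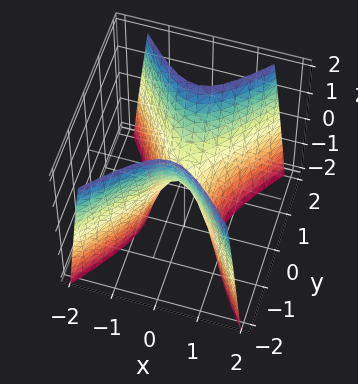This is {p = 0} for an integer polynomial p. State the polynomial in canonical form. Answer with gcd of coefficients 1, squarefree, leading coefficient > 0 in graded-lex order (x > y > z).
3*x^2 - 2*y^2 + z

First, degree: a saddle surface; a quadric, so deg p = 2.
Then, symmetries: mirror symmetry y ↦ −y ⇒ only even powers of y; it's symmetric under x → −x, forcing even powers of x.
Next, checking where it meets the axes: it meets the z-axis at z = 0 (among the integer gridlines); it crosses the y-axis at the gridline y = 0; one x-axis crossing is at x = 0.
Finally, fitting integer coefficients to these (and the overall shape) gives p.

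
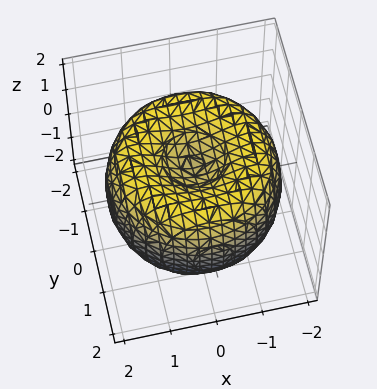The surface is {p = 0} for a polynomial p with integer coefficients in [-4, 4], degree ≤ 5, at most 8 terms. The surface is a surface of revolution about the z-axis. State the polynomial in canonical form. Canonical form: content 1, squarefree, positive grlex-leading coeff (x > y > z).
x^4 + 2*x^2*y^2 + y^4 - 3*x^2 - 3*y^2 + 2*z^2 - 1

First, the degree is 4 — the shape is more complex than any degree-3 surface.
Then, symmetries: every cross-section ⟂ z is a circle, so x, y appear only via x² + y².
Next, reading off the gridlines: a circular section at z = -1 has radius between 0 and 1.
Finally, putting this together gives p.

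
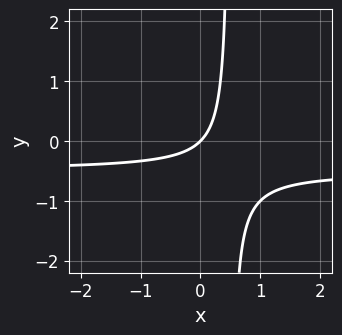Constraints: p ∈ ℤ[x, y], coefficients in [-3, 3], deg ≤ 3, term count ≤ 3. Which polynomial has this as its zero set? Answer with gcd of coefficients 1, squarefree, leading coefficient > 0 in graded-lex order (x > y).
2*x*y + x - y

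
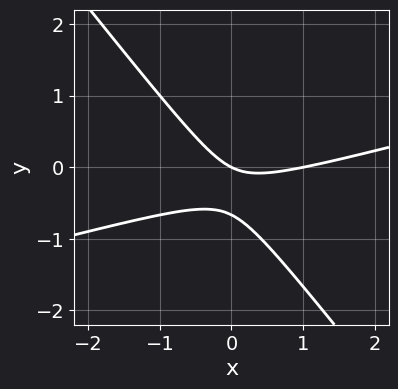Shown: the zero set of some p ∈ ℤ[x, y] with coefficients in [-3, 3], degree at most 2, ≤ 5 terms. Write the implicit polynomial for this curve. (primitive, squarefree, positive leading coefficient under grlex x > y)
Degree: the shape is more complex than any degree-1 curve, so deg p = 2.
Against the integer gridlines: it crosses the y-axis at the gridline y = 0; among the integer gridlines, it crosses the x-axis at x ∈ {0, 1}.
Fitting integer coefficients to these (and the overall shape) gives p.

x^2 - 3*x*y - 3*y^2 - x - 2*y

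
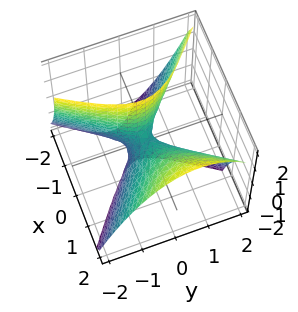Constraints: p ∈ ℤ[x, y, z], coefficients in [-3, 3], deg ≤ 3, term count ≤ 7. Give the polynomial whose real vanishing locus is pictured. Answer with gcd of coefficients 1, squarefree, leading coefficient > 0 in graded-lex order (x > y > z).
The degree is 2 — a generic line meets the surface in up to 2 points.
From the visible intercepts: it meets the z-axis at z = 0 (among the integer gridlines); one x-axis crossing is at x = 0.
These observations pin down the coefficients.

3*x^2 + 2*x*y - 3*x*z - 3*y^2 - z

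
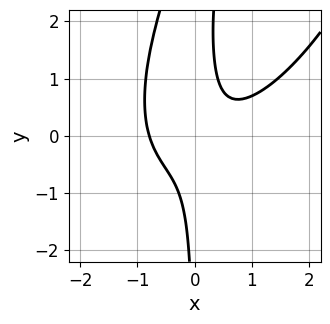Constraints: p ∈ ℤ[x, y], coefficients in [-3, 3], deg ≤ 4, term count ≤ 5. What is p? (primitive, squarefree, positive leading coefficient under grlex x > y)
2*x^3 - 2*x^2*y + x*y^2 - 3*x*y + 1

1. Degree: no degree-2 curve has this shape, so deg p = 3.
2. From the axis intercepts and sections: the curve avoids every integer y-axis point in the box.
3. Assembling these constraints gives the stated polynomial.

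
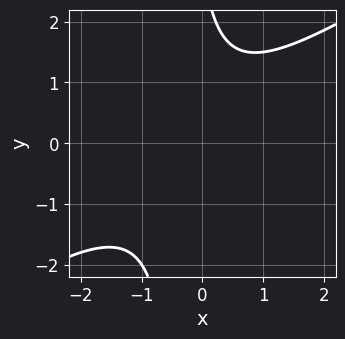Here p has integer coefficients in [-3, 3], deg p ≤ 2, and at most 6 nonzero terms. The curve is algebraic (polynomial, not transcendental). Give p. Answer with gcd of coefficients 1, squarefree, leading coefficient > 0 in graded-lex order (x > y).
2*x^2 - 3*x*y + x - y + 3

First, the degree is 2 — a generic line meets the curve in up to 2 points.
Then, from the visible intercepts: it misses every integer gridline on the x-axis; the curve avoids every integer y-axis point in the box.
Finally, matching integer coefficients to the picture gives p.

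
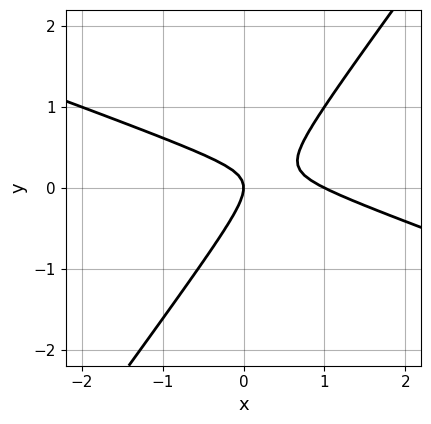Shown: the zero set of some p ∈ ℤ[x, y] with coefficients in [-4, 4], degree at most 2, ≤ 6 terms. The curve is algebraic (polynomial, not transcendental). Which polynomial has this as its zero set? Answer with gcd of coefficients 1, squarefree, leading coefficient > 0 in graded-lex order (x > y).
x^2 + 2*x*y - 2*y^2 - x

(a) Degree: the shape is more complex than any degree-1 curve, so deg p = 2.
(b) Observable constraints: the x-axis gridline crossings are at x ∈ {0, 1}; it meets the y-axis at y = 0 (among the integer gridlines).
(c) These observations pin down the coefficients.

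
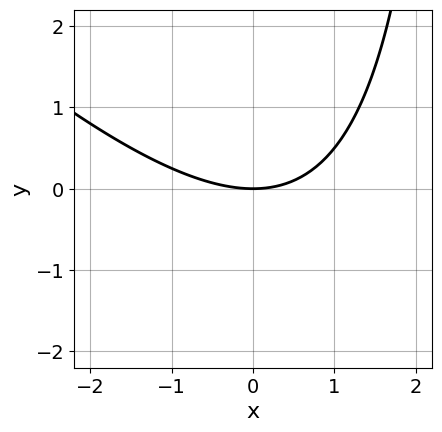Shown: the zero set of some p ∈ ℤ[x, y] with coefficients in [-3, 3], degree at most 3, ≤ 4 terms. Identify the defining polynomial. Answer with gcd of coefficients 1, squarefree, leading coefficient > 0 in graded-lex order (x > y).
x^2 + x*y - 3*y

Degree: the shape is more complex than any degree-1 curve, so deg p = 2.
From the axis intercepts and sections: it meets the x-axis at x = 0 (among the integer gridlines); one y-axis crossing is at y = 0.
Assembling these constraints gives the stated polynomial.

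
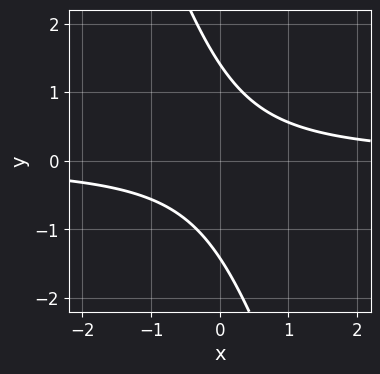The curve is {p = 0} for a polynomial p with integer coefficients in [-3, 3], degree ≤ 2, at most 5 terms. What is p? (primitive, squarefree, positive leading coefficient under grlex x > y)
3*x*y + y^2 - 2

First, degree: no degree-1 curve has this shape, so deg p = 2.
Next, checking where it meets the axes: no x-intercept at any integer in the box.
Finally, matching integer coefficients to the picture gives p.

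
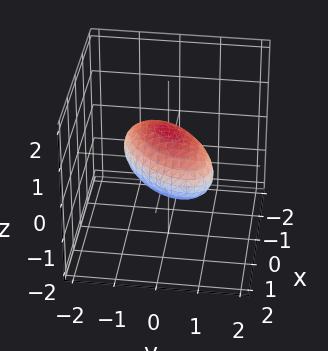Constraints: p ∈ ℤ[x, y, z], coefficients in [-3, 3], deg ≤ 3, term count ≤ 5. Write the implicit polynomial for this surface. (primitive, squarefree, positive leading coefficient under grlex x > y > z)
2*x^2 - 2*x*y + 2*y^2 + 3*z^2 - 2

(a) Degree: the shape is more complex than any degree-1 surface, so deg p = 2.
(b) Reading off the gridlines: among the integer gridlines, it crosses the y-axis at y ∈ {-1, 1}; the x-axis gridline crossings are at x ∈ {-1, 1}.
(c) Together with the visible shape, these determine p as stated.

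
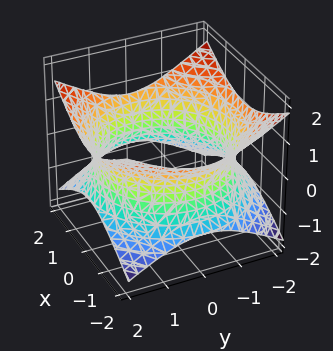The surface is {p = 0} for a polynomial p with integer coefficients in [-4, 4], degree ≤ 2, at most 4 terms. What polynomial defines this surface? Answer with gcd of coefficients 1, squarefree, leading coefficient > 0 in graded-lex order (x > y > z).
Degree: one connected sheet with a waist; a quadric, so deg p = 2.
Symmetries: it's symmetric under z → −z, forcing even powers of z; the surface is invariant under rotation about z: p = q(x² + y², z).
Checking where it meets the axes: a circular section at z = 0 has radius between 1 and 2; it misses every integer gridline on the z-axis.
These observations pin down the coefficients.

x^2 + y^2 - 2*z^2 - 3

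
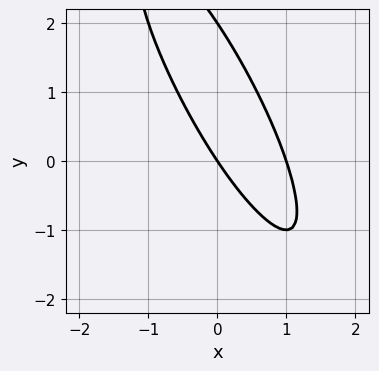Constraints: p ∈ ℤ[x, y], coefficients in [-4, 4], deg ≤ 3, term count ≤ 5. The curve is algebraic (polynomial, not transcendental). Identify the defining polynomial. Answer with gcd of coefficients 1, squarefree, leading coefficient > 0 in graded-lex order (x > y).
3*x^2 + 3*x*y + y^2 - 3*x - 2*y

(a) Degree: the shape is more complex than any degree-1 curve, so deg p = 2.
(b) From the visible intercepts: the x-axis gridline crossings are at x ∈ {0, 1}; the y-axis gridline crossings are at y ∈ {0, 2}.
(c) Solving for integer coefficients yields p as stated.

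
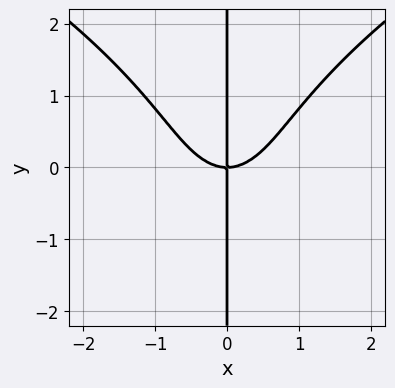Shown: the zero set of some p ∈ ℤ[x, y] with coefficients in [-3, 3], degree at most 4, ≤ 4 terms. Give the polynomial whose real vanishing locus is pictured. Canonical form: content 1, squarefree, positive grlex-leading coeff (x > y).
First, degree: no degree-3 curve has this shape, so deg p = 4.
Next, from the axis intercepts and sections: it meets the x-axis at x = 0 (among the integer gridlines); the visible y-axis segment lies entirely on the curve.
Finally, fitting integer coefficients to these (and the overall shape) gives p.

x*y^3 - 3*x^3 + 3*x*y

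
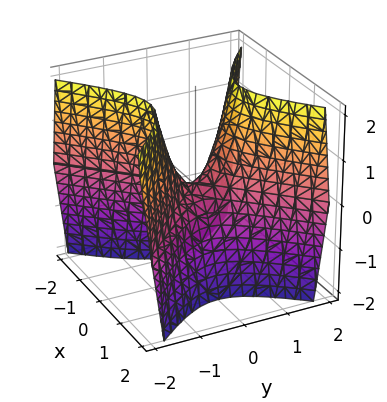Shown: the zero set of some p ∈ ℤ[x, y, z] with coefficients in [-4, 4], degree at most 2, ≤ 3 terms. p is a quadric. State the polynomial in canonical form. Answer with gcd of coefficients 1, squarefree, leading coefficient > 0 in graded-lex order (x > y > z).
2*x^2 - 2*y^2 + z

deg p = 2. A hyperbolic paraboloid; a quadric.
Symmetries: it's symmetric under x → −x, forcing even powers of x; the y ↦ −y reflection is a symmetry, so y appears only in even powers.
Observable constraints: one z-axis crossing is at z = 0; it crosses the y-axis at the gridline y = 0; it crosses the x-axis at the gridline x = 0.
Putting this together gives p.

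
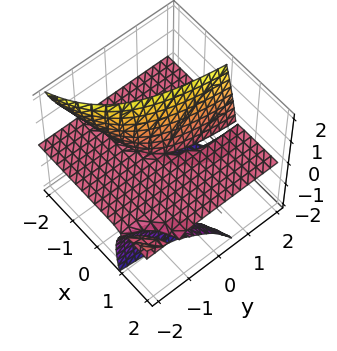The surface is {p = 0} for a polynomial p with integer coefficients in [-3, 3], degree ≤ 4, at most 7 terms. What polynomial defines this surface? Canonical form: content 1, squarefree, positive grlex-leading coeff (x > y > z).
3*x*y*z + 3*x*z^2 + z^3 + 3*x*z - 2*y*z

(a) There are 2 components. They look like related sheets of one shape, so recover p as a whole.
(b) deg p = 3. No degree-2 surface has this shape.
(c) Checking where it meets the axes: it meets the z-axis at z = 0 (among the integer gridlines); every point of the y-axis in the box is on the surface; the visible x-axis segment lies entirely on the surface.
(d) Matching integer coefficients to the picture gives p.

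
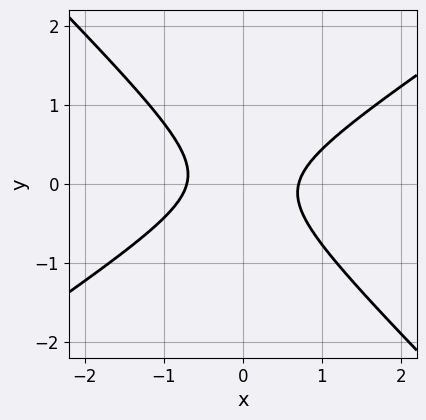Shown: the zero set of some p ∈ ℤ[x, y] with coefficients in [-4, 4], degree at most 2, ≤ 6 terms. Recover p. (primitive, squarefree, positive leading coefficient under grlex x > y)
First, degree: the shape is more complex than any degree-1 curve, so deg p = 2.
Next, observable constraints: no y-intercept at any integer in the box.
Finally, fitting integer coefficients to these (and the overall shape) gives p.

2*x^2 - x*y - 3*y^2 - 1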